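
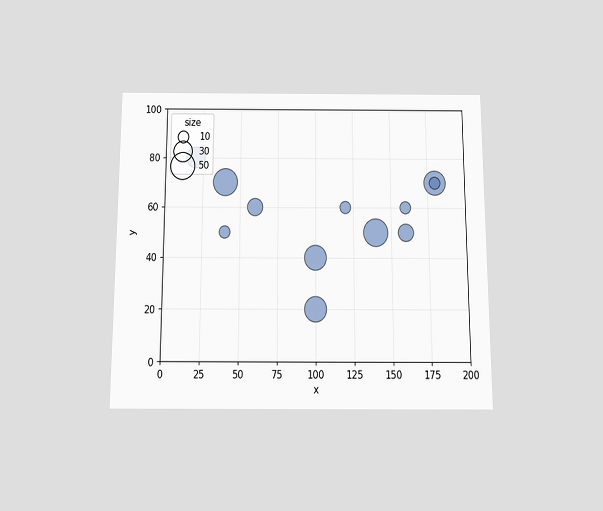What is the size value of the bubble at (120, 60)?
10

The chart is viewed slightly from below. Matching the bubble at (120, 60) against the size legend gives 10.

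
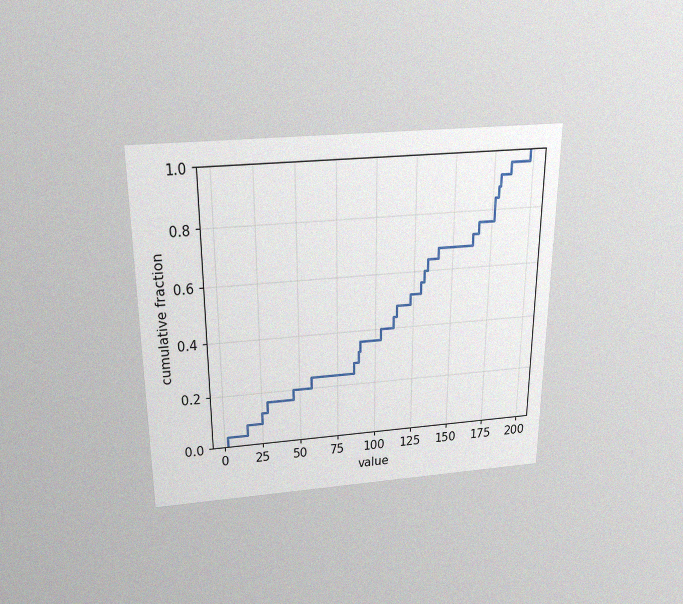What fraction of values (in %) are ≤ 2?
4%

The chart is viewed slightly from above, with some photo noise. At x=2 the ECDF step is at 4%.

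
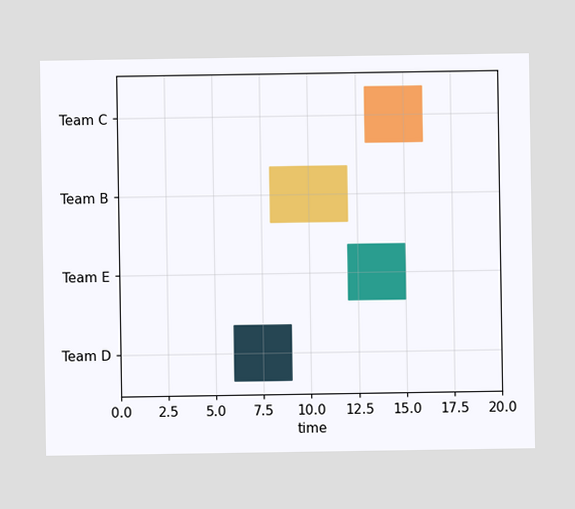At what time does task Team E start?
12

The Team E bar begins at t=12.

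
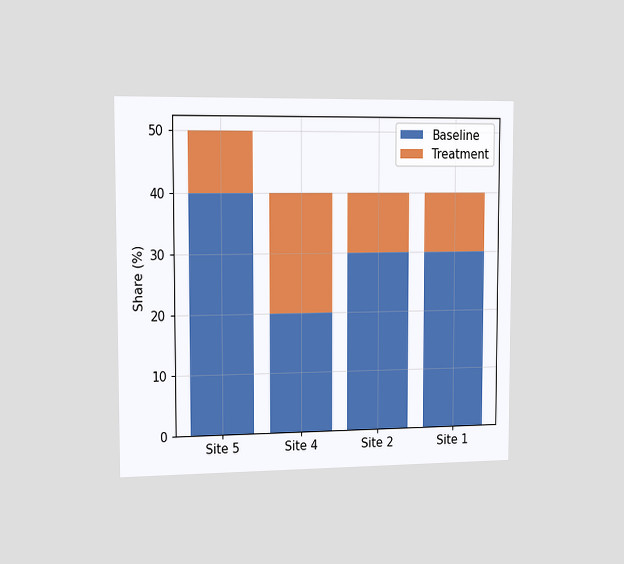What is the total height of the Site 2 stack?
40%

The chart is viewed slightly from the left. The Site 2 stack's top reaches 40% on the y-axis.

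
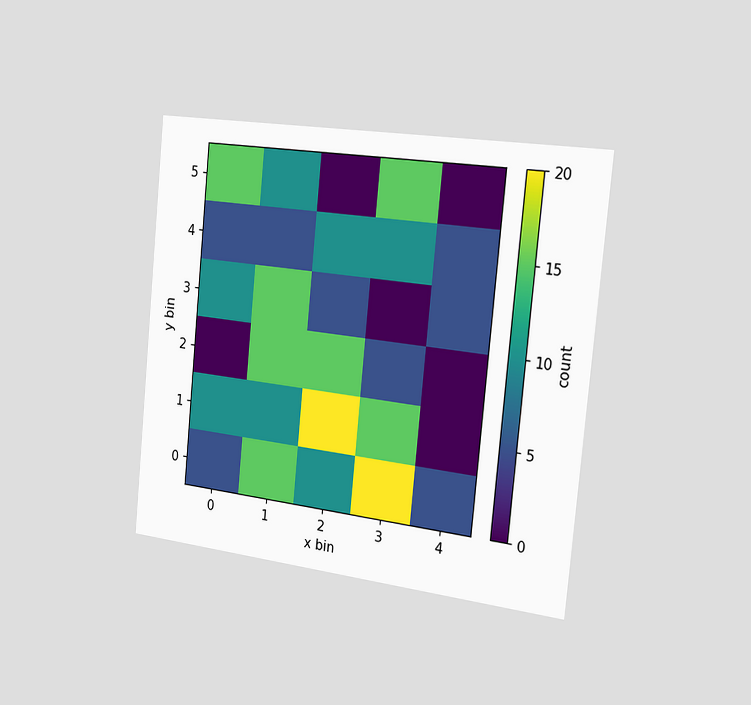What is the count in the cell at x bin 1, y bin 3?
15

The chart is tilted about 5° clockwise and viewed slightly from the right. Matching the cell (1, 3) against the colorbar gives 15.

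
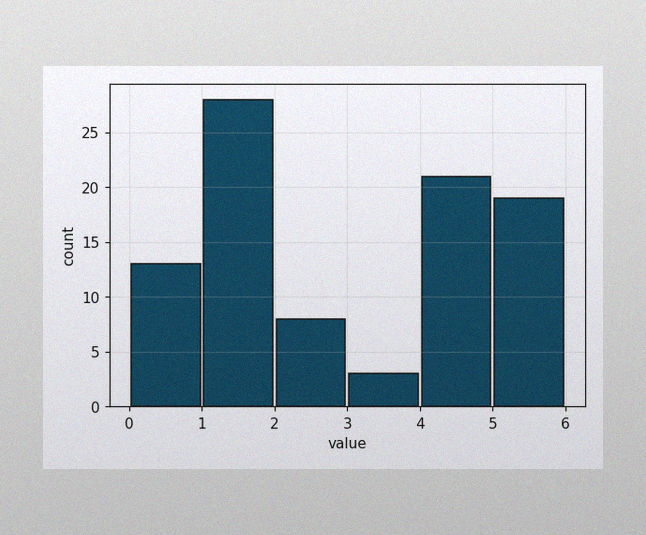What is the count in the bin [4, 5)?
The image has some photo noise and uneven lighting. The [4, 5) bin has height 21.

21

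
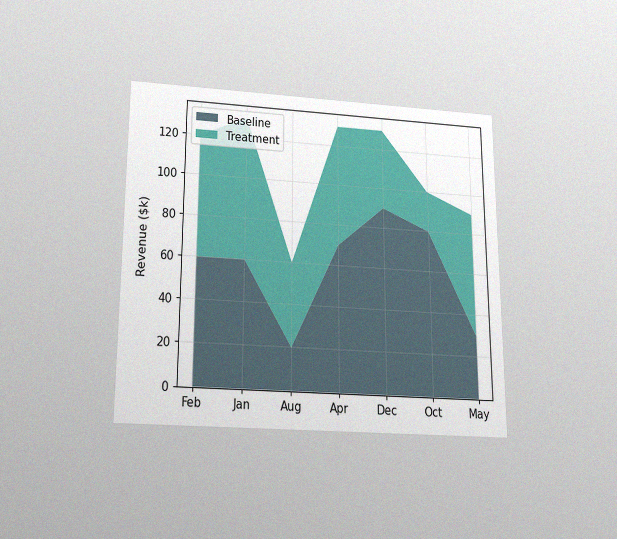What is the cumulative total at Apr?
The chart is viewed slightly from below, with some photo noise. The stacked total at Apr reaches $130k.

$130k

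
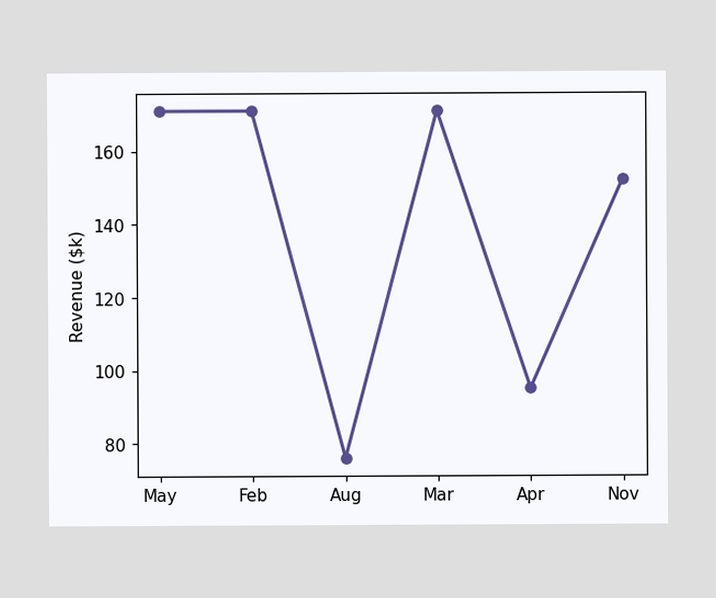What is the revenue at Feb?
At Feb, the line is at $171k.

$171k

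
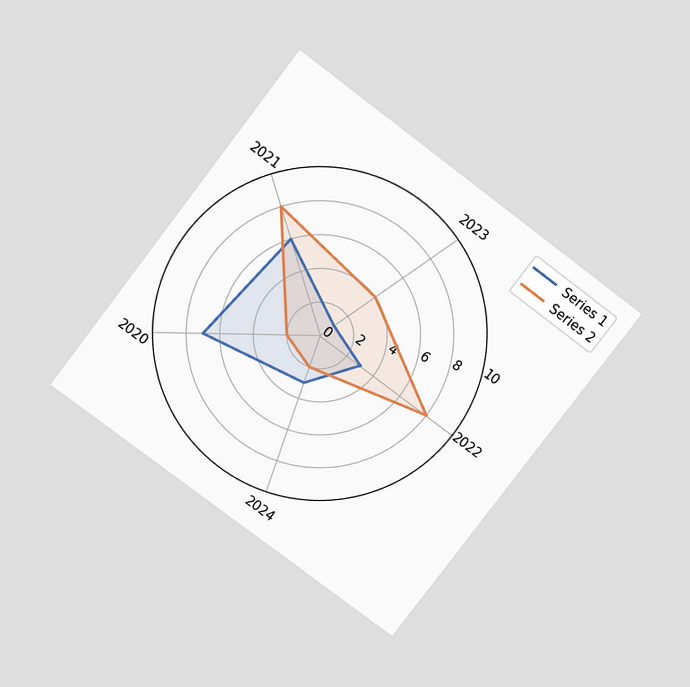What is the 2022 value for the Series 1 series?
The chart is tilted about 37° clockwise and viewed slightly from above. On the 2022 axis, Series 1 reaches 3.

3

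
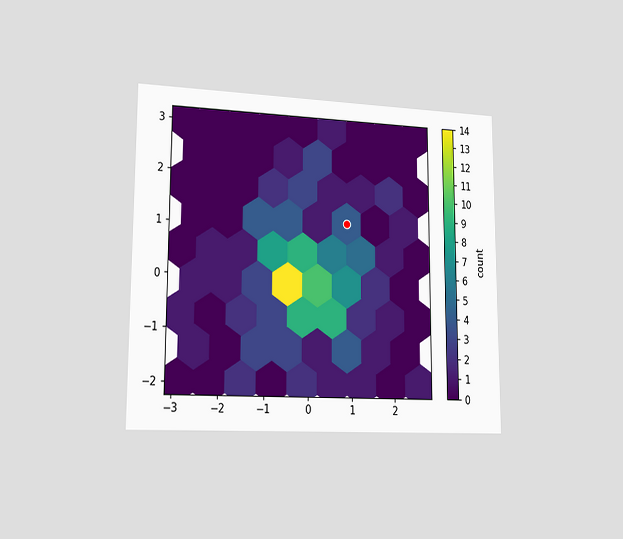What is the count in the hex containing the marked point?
The chart is viewed slightly from the left. The marked hex reads 4 on the colorbar.

4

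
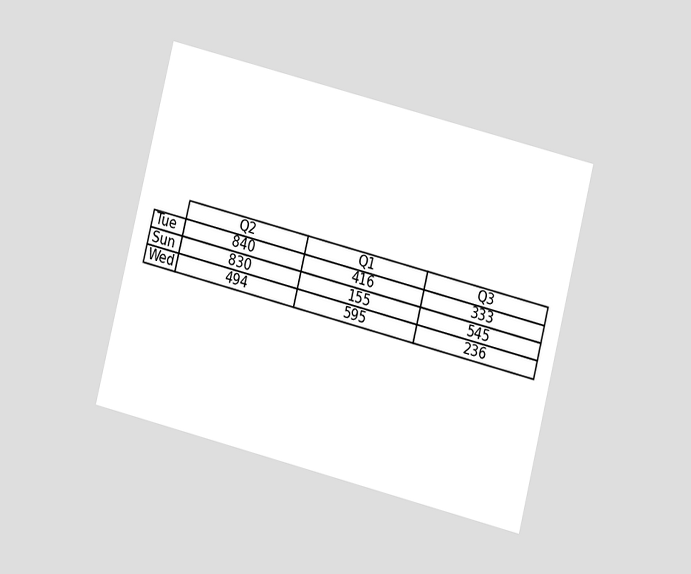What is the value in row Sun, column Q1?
155

The chart is tilted about 14° clockwise and viewed at a slight angle. The (Sun, Q1) cell reads 155.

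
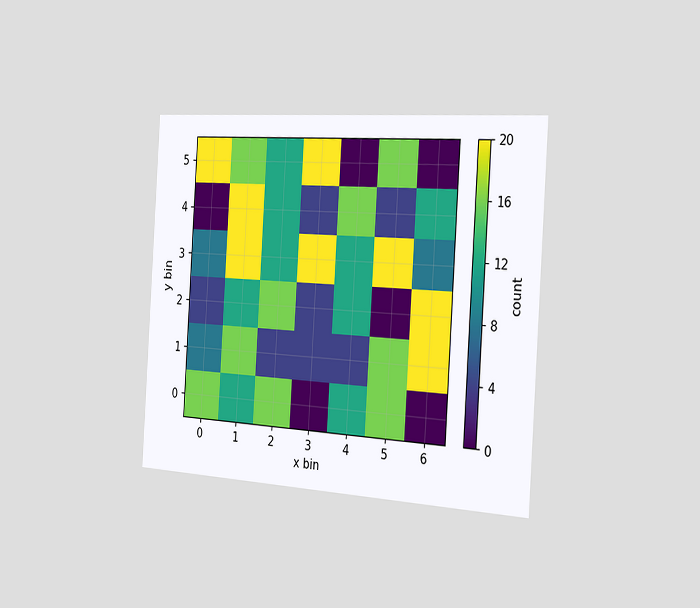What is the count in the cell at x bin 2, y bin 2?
The chart is tilted about 4° clockwise and viewed slightly from the right. Matching the cell (2, 2) against the colorbar gives 16.

16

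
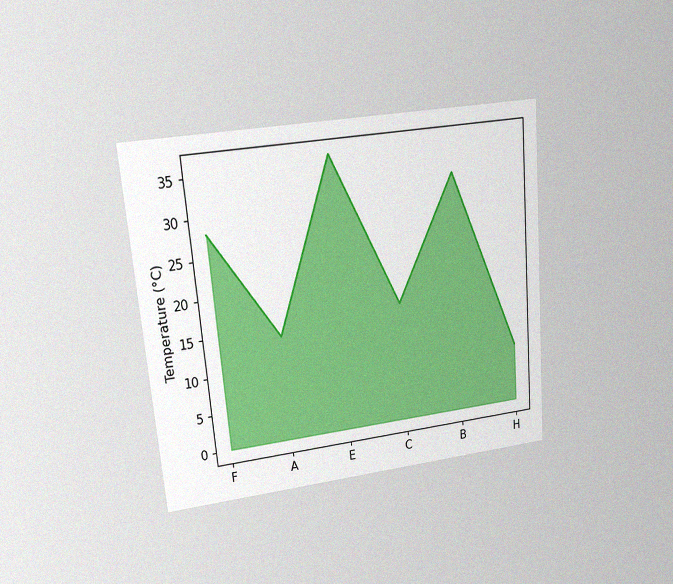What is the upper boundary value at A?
14°C

The chart is tilted about 5° counter-clockwise and viewed at a slight angle, with some photo noise. At A the upper boundary is at 14°C.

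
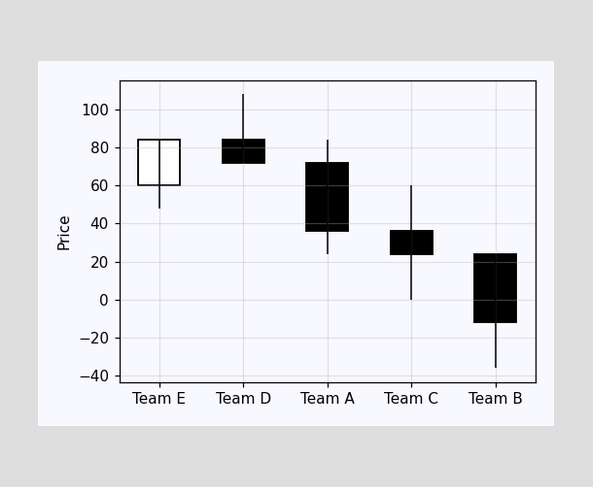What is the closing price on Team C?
24

The Team C candle closes at 24.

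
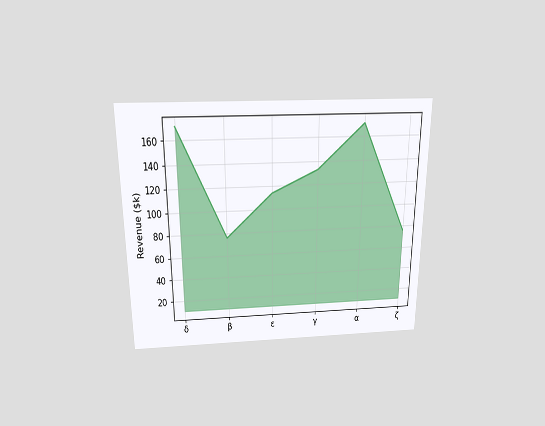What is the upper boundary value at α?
The chart is viewed slightly from above. At α the upper boundary is at $171k.

$171k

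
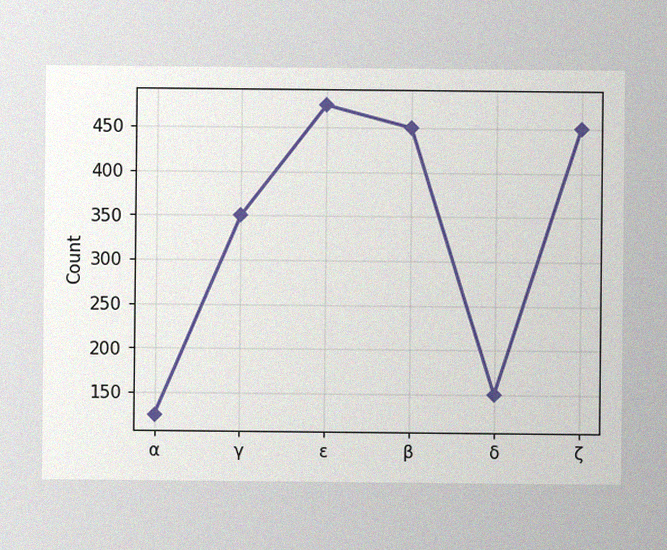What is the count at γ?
350

The image has some photo noise and uneven lighting. At γ, the line is at 350.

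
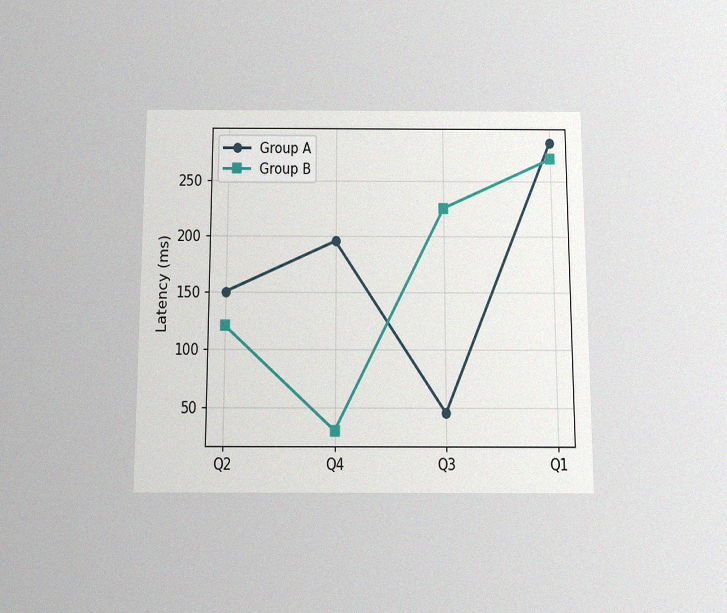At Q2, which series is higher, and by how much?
The chart is viewed slightly from below, with some photo noise. At Q2, Group A sits above the other line by 30ms.

Group A, by 30ms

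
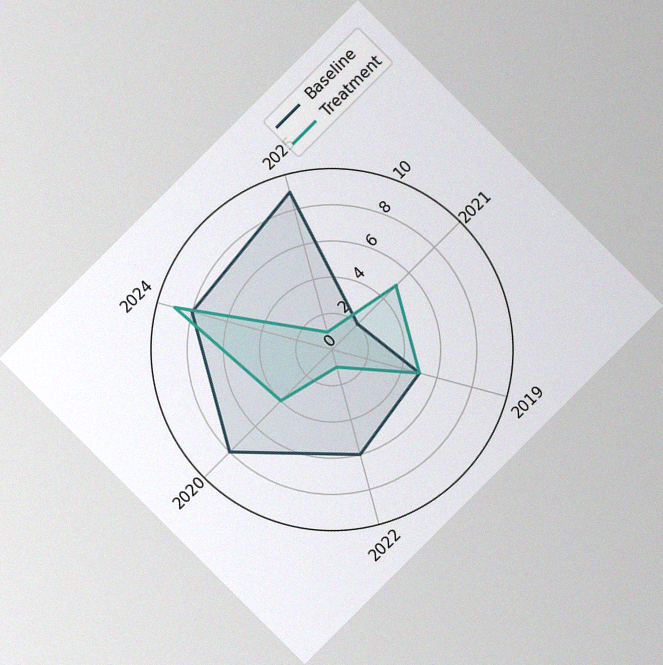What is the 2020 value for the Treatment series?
The chart is tilted about 45° counter-clockwise, with some photo noise. On the 2020 axis, Treatment reaches 4.

4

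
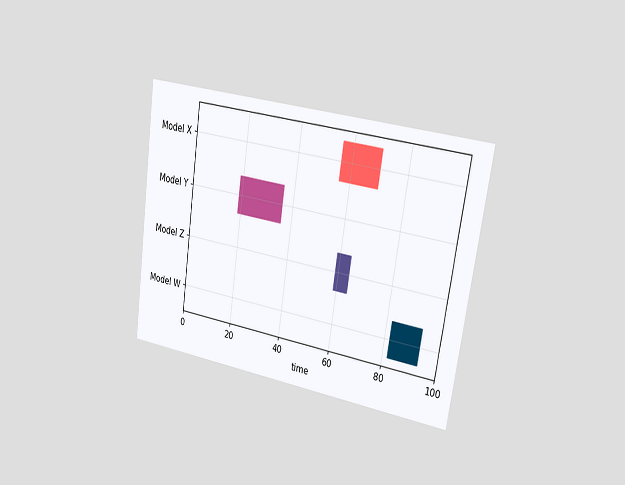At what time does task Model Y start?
The chart is tilted about 9° clockwise and viewed slightly from the right. The Model Y bar begins at t=19.

19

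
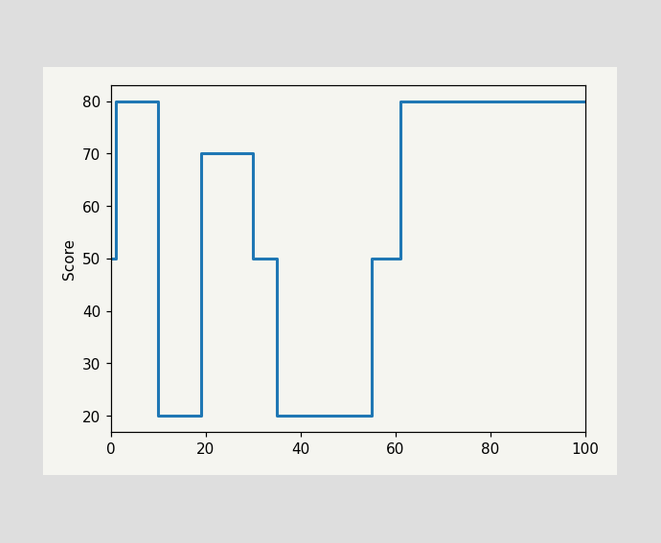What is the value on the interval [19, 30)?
On [19, 30) the step sits at 70.

70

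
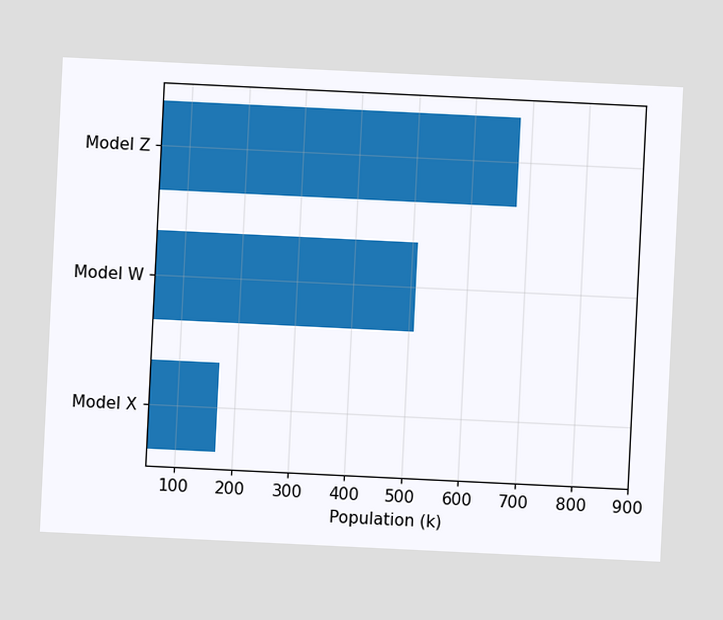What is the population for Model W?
The chart is tilted about 3° clockwise. Reading along the chart's x-axis, the Model W bar reaches 510k.

510k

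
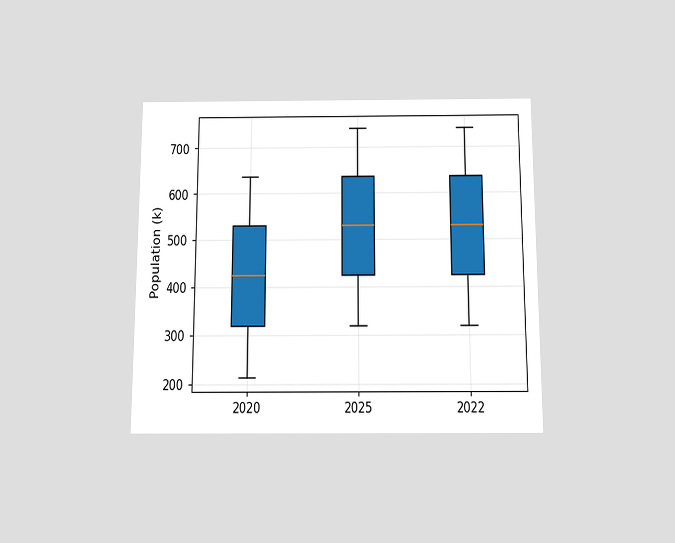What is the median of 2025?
The chart is viewed slightly from below. The median line in the 2025 box sits at 530k.

530k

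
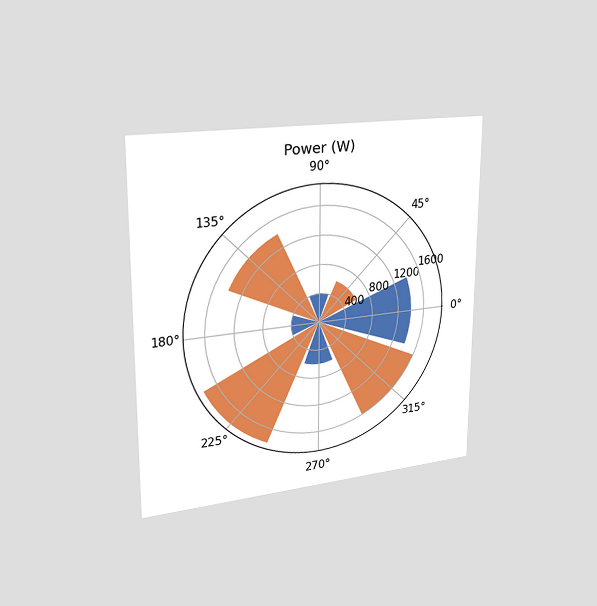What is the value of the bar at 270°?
The chart is viewed slightly from the left. The bar at 270° reaches 600W on the radial axis.

600W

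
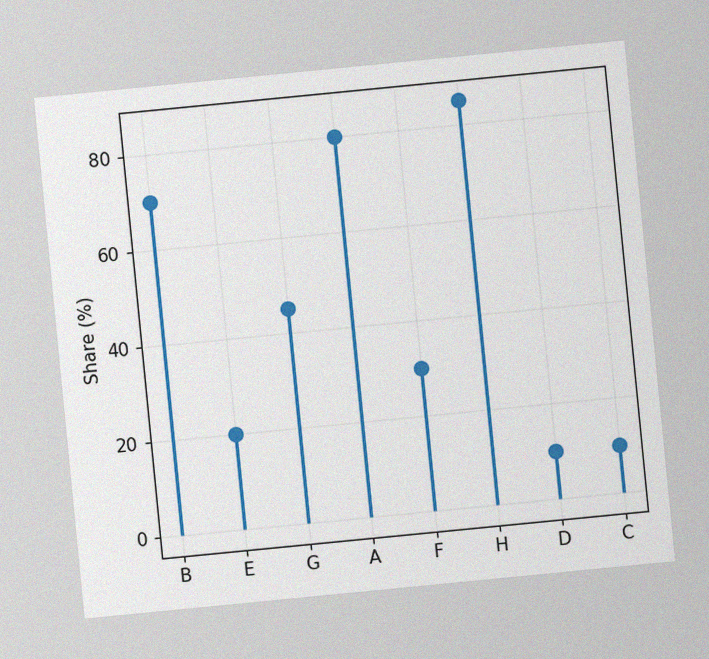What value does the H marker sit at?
85%

The chart is tilted about 6° counter-clockwise, with some photo noise. The H marker sits at 85%.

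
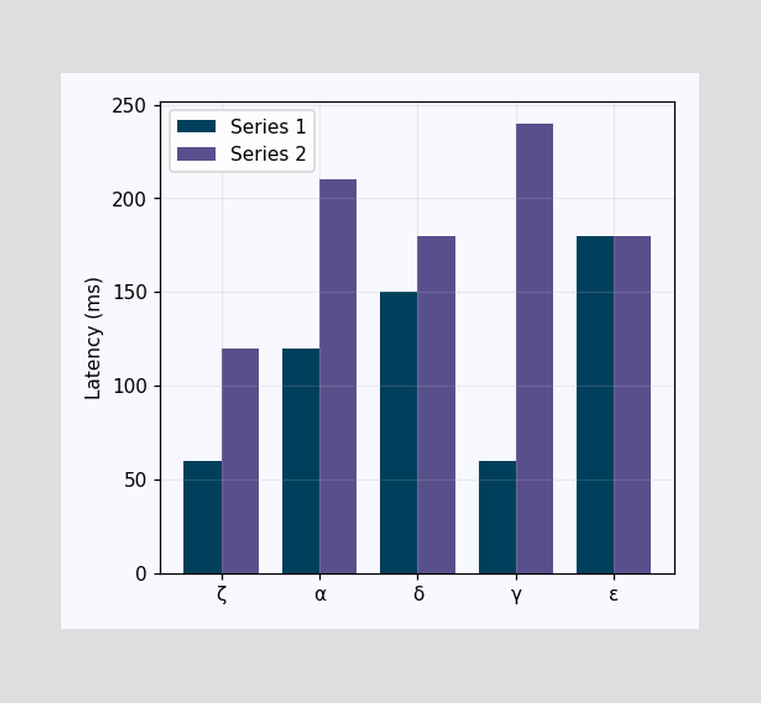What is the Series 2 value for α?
210ms

The Series 2 bar at α reaches 210ms on the y-axis.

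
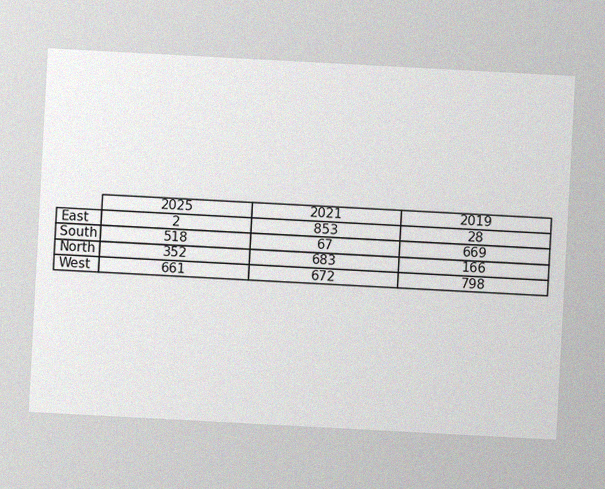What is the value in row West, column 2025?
661

The chart is tilted about 3° clockwise, with some photo noise. The (West, 2025) cell reads 661.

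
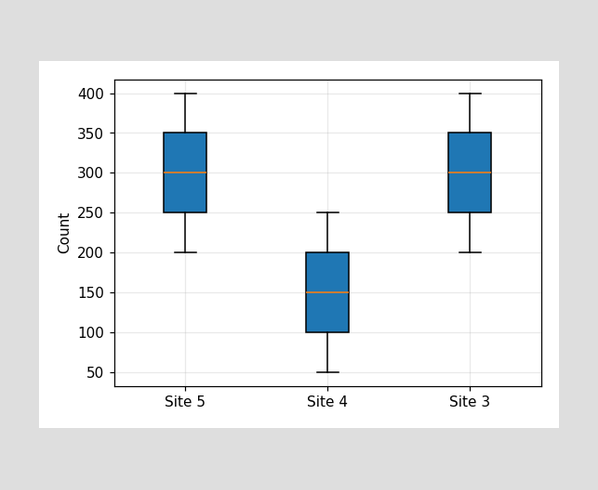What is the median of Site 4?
The median line in the Site 4 box sits at 150.

150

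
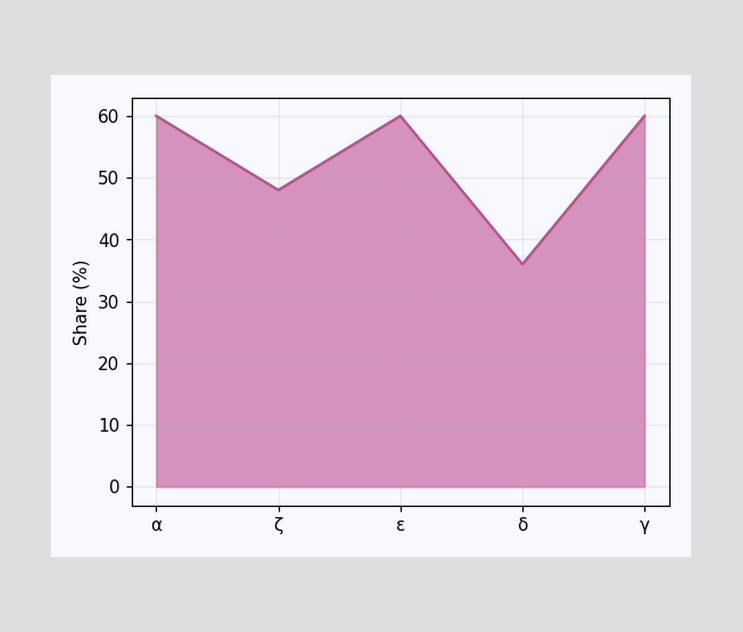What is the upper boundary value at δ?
36%

At δ the upper boundary is at 36%.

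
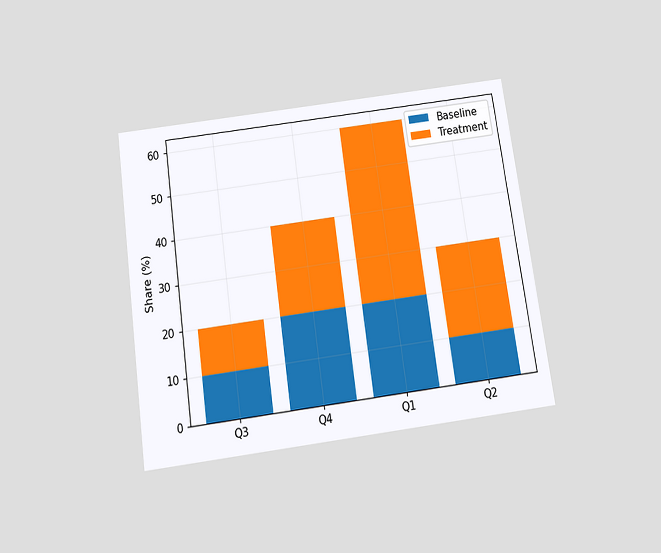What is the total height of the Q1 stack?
The chart is tilted about 8° counter-clockwise and viewed slightly from below. The Q1 stack's top reaches 60% on the y-axis.

60%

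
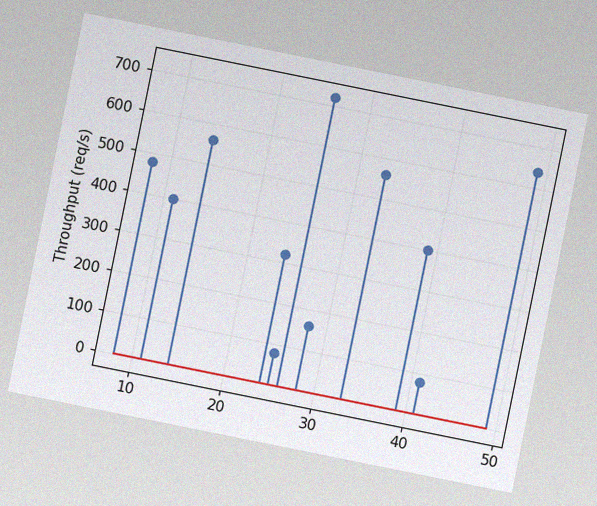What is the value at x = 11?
The chart is tilted about 11° clockwise, with some photo noise. The stem at x=11 reaches 400req/s.

400req/s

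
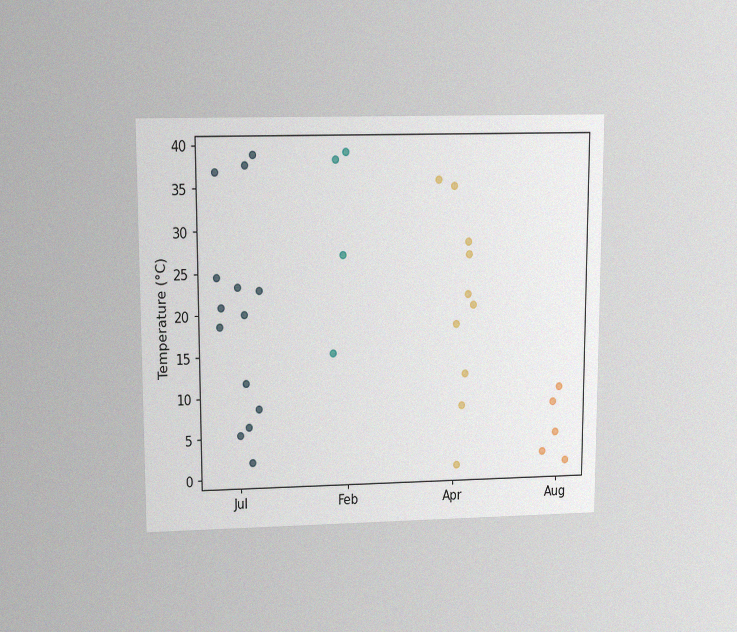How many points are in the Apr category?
10

The chart is viewed slightly from above, with some photo noise. Counting the markers in the Apr column gives 10.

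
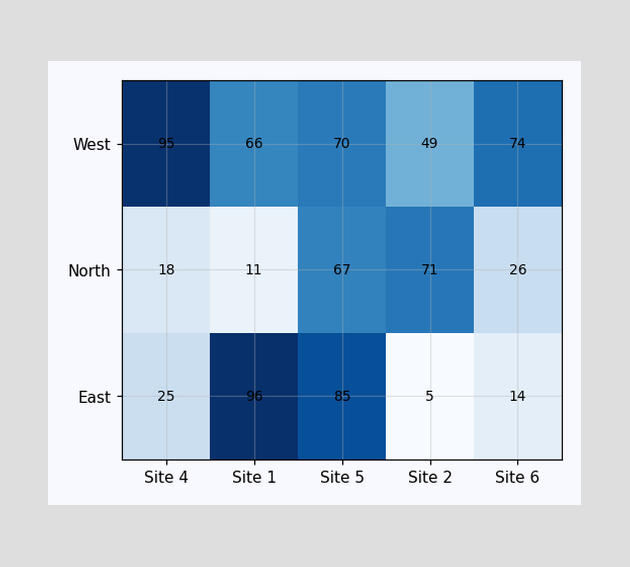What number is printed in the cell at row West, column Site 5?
The (West, Site 5) cell reads 70.

70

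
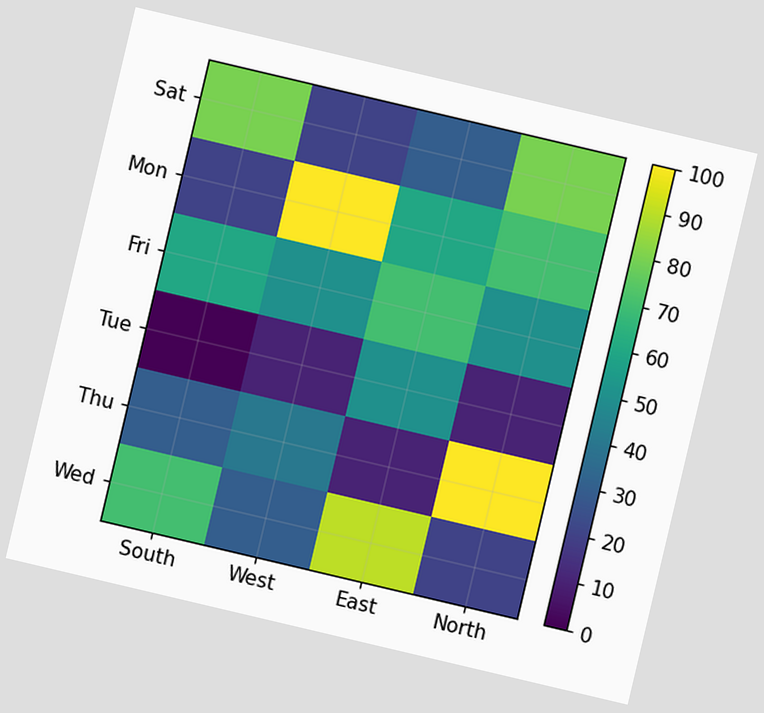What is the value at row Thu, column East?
The chart is tilted about 13° clockwise. Matching cell (Thu, East) against the colorbar gives 10.

10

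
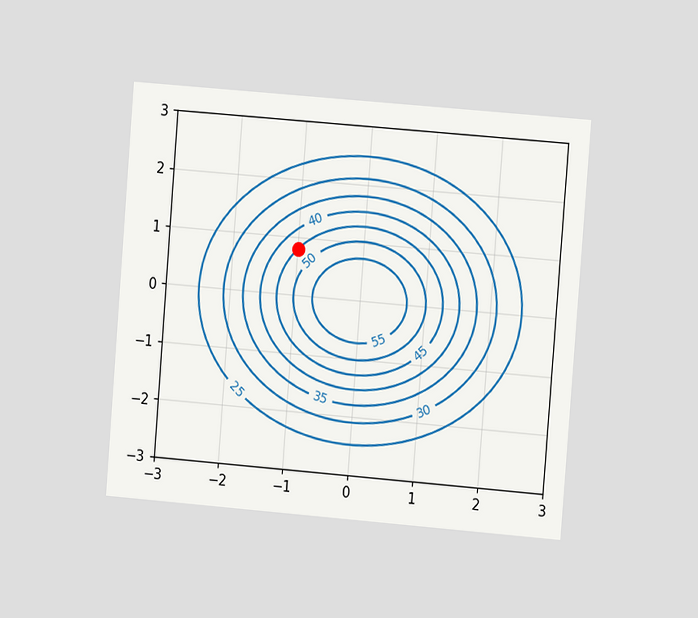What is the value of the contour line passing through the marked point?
45

The chart is tilted about 5° clockwise and viewed at a slight angle. The marked point sits on the contour labelled 45.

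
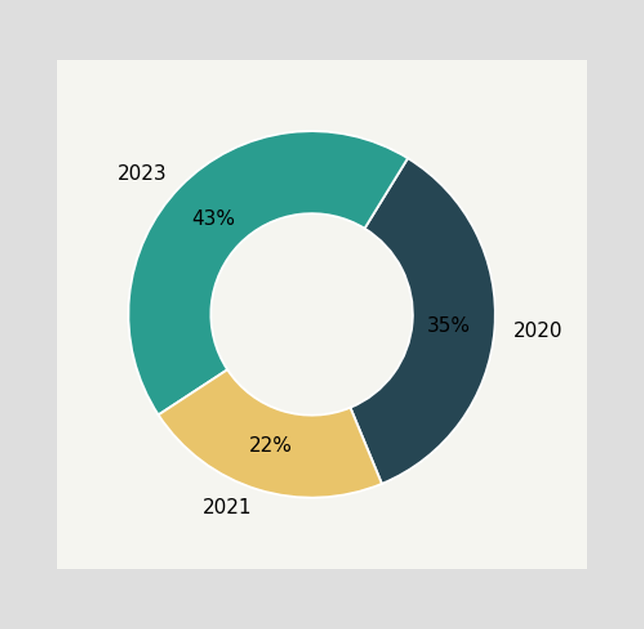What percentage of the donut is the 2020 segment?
35%

The 2020 segment takes up 35% of the ring.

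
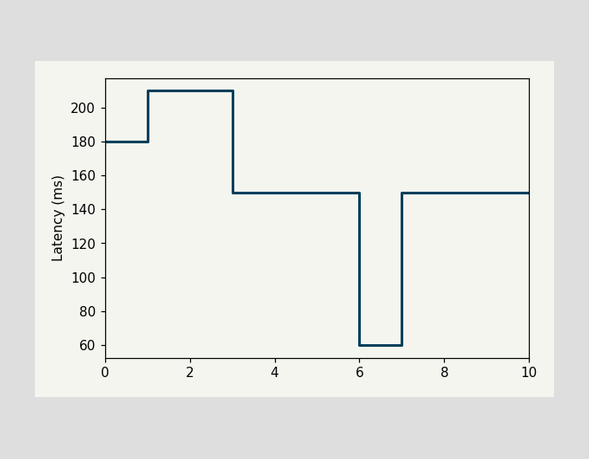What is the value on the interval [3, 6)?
On [3, 6) the step sits at 150ms.

150ms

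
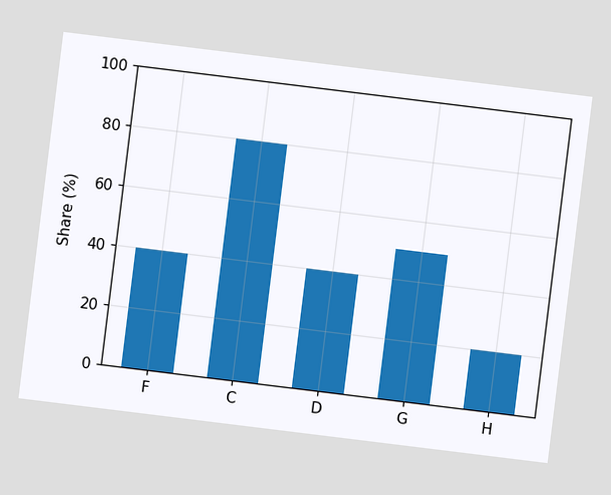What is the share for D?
40%

The chart is tilted about 7° clockwise. Reading along the chart's y-axis, the D bar reaches 40%.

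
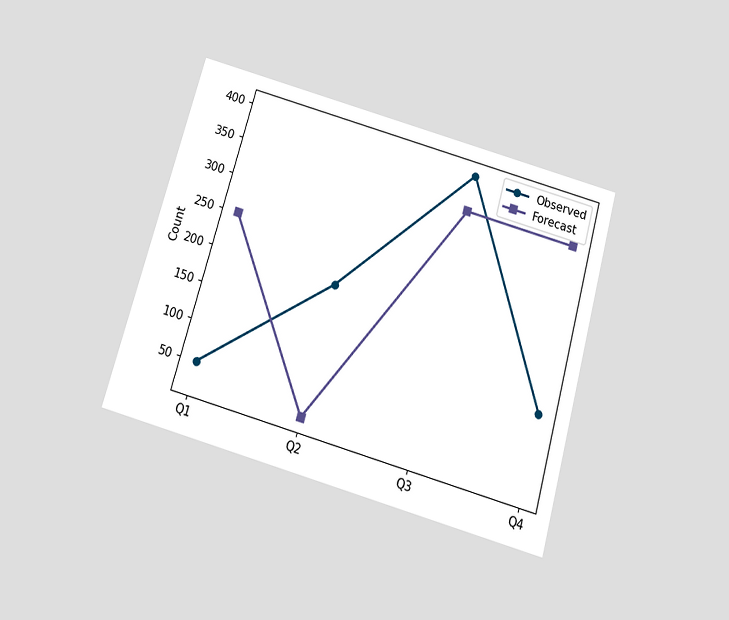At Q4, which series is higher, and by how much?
The chart is tilted about 16° clockwise and viewed slightly from below. At Q4, Forecast sits above the other line by 225.

Forecast, by 225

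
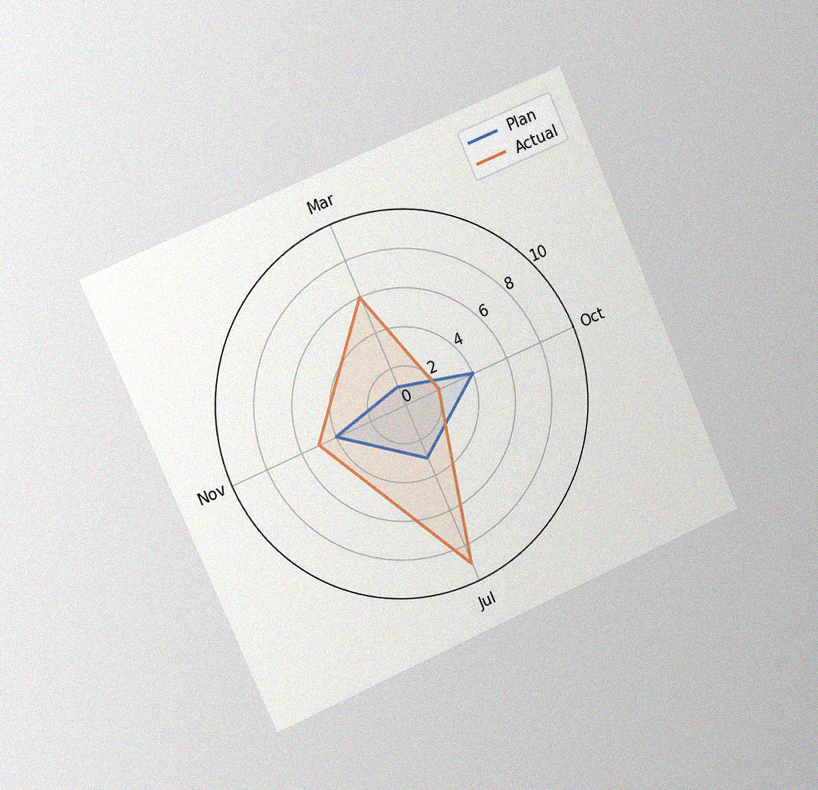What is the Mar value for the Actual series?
The chart is tilted about 24° counter-clockwise and viewed slightly from the left, with some photo noise. On the Mar axis, Actual reaches 6.

6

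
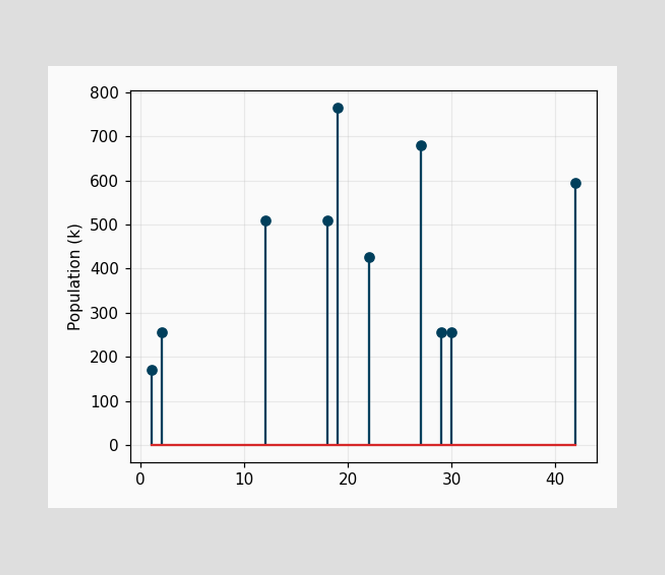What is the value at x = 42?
The stem at x=42 reaches 595k.

595k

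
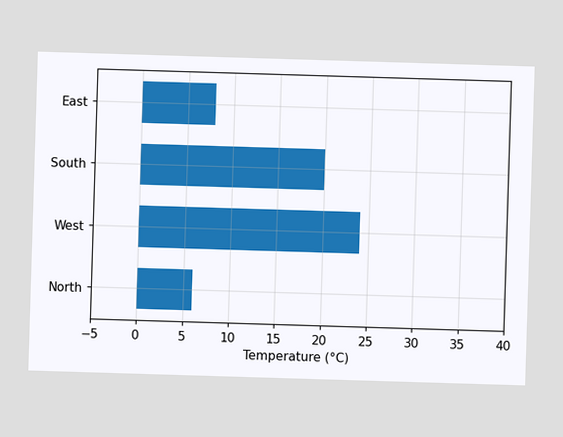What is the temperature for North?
Reading along the chart's x-axis, the North bar reaches 6°C.

6°C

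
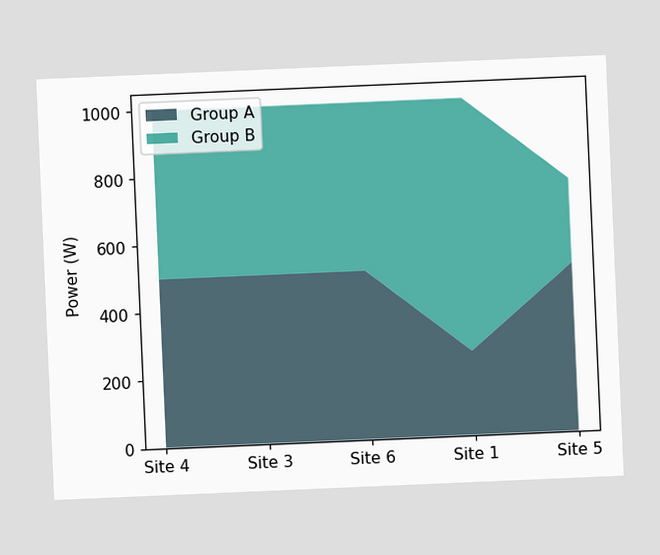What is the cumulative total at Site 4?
1000W

The chart is tilted about 2° counter-clockwise. The stacked total at Site 4 reaches 1000W.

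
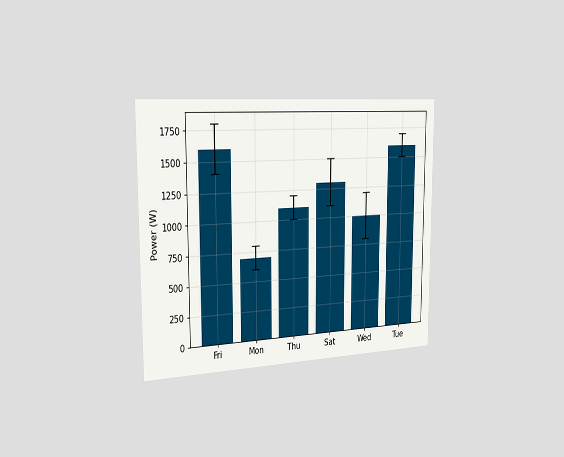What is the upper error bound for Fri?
The chart is viewed slightly from the left. The Fri bar's upper whisker reaches 1800W.

1800W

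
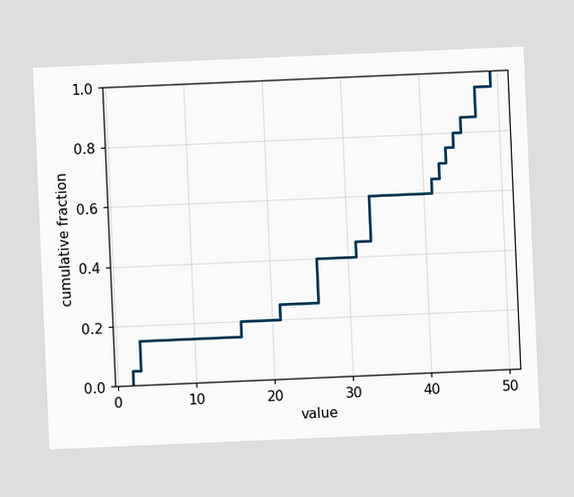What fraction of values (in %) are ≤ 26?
40%

The chart is tilted about 2° counter-clockwise. At x=26 the ECDF step is at 40%.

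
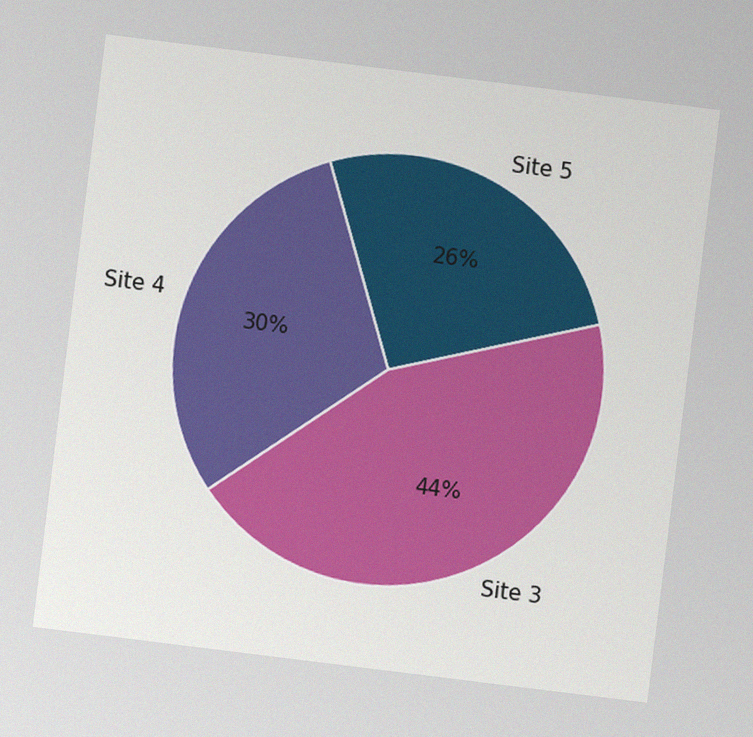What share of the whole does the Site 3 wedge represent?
44%

The chart is tilted about 7° clockwise, with some photo noise. The Site 3 slice takes up 44% of the pie.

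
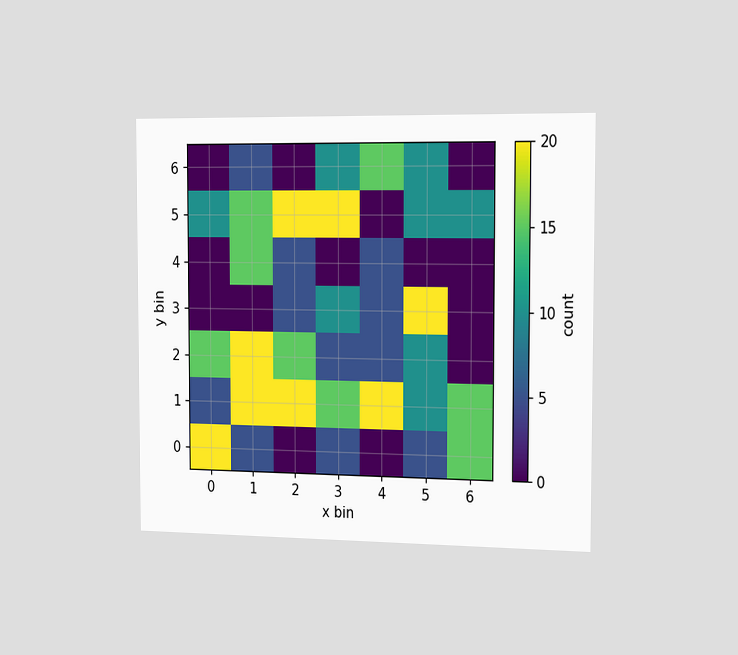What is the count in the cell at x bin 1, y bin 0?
5

The chart is viewed slightly from the right. Matching the cell (1, 0) against the colorbar gives 5.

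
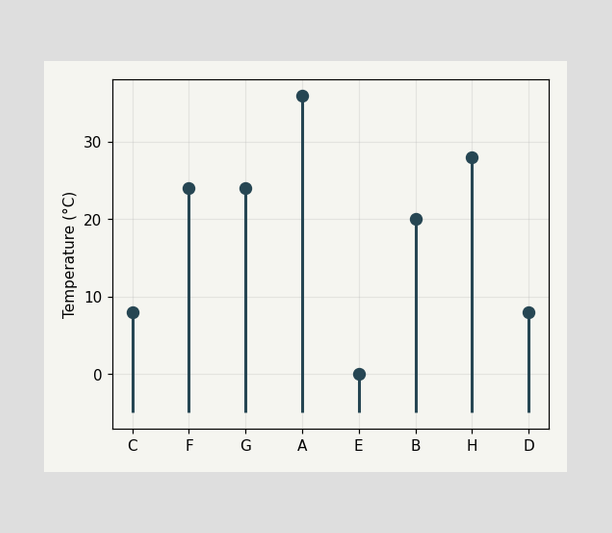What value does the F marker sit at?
24°C

The F marker sits at 24°C.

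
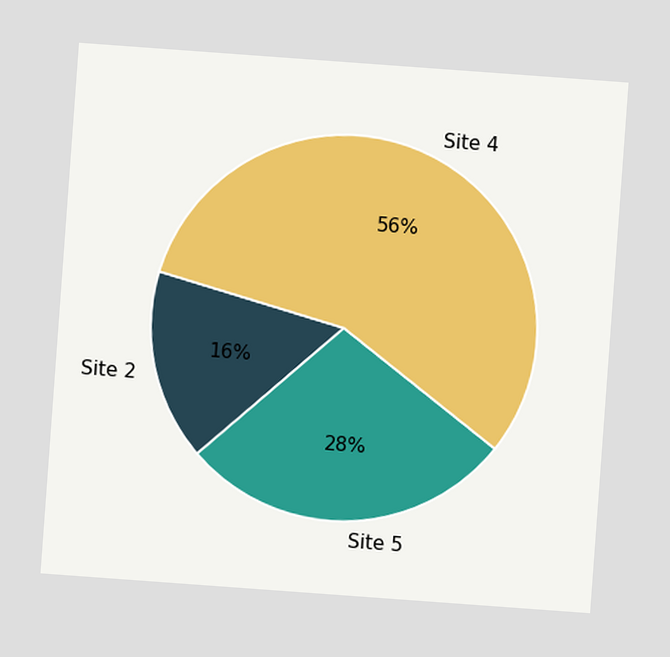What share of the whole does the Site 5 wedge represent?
The chart is tilted about 4° clockwise. The Site 5 slice takes up 28% of the pie.

28%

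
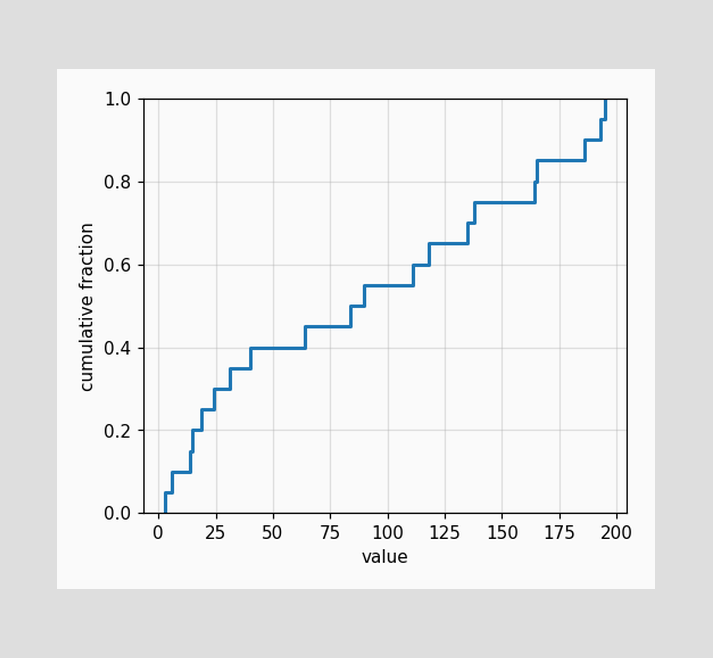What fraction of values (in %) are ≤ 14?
15%

At x=14 the ECDF step is at 15%.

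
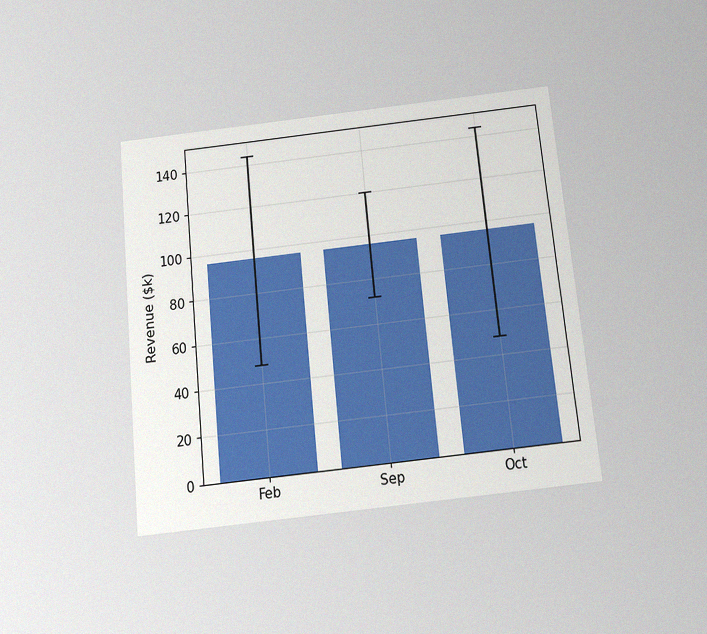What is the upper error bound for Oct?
The chart is tilted about 6° counter-clockwise and viewed slightly from below, with some photo noise. The Oct bar's upper whisker reaches $144k.

$144k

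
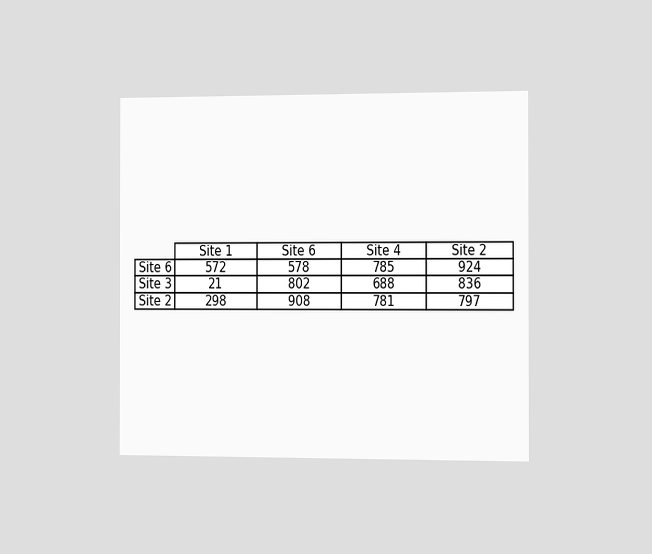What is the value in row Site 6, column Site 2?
924

The chart is viewed slightly from the right. The (Site 6, Site 2) cell reads 924.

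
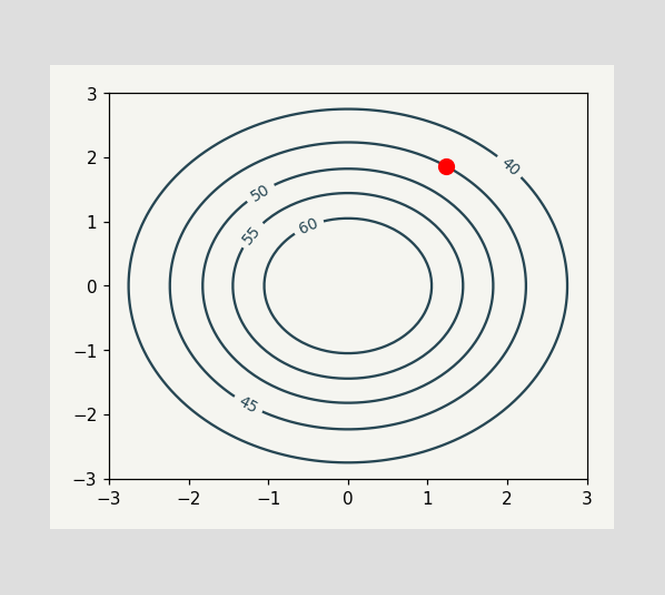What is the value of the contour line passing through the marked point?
45

The marked point sits on the contour labelled 45.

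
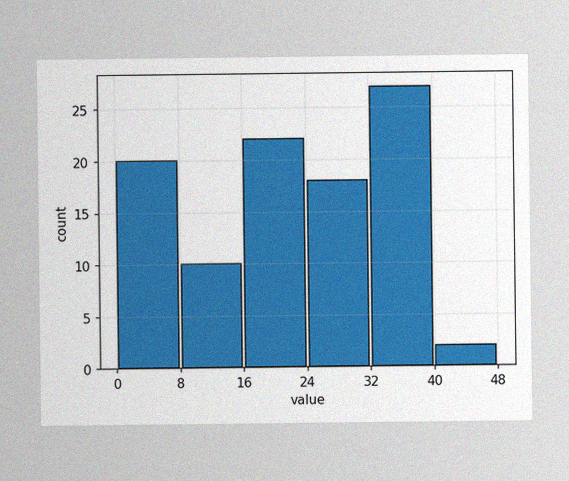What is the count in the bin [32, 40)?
27

The image has some photo noise and uneven lighting. The [32, 40) bin has height 27.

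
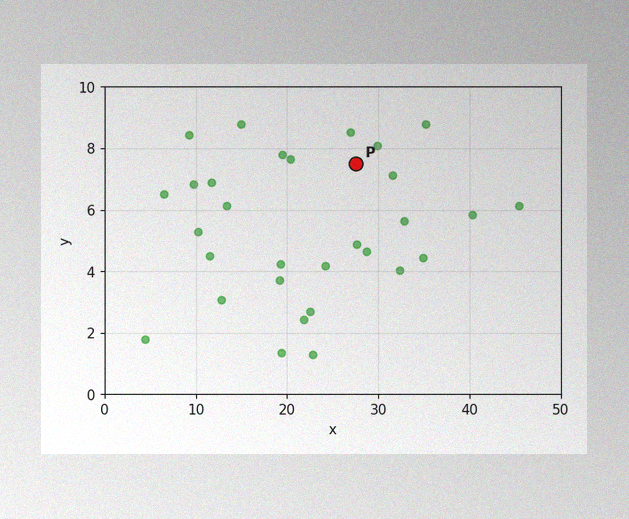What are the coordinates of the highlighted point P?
The image has some photo noise and uneven lighting. Following the gridlines from P to each axis, P sits at (27.5, 7.5).

(27.5, 7.5)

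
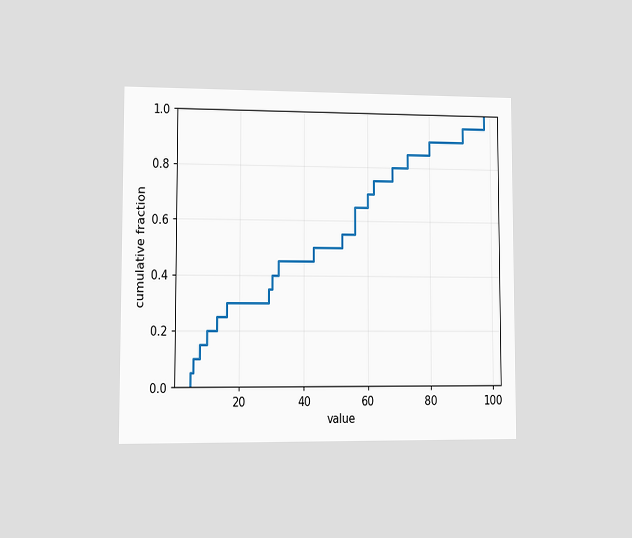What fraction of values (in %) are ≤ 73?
The chart is viewed at a slight angle. At x=73 the ECDF step is at 85%.

85%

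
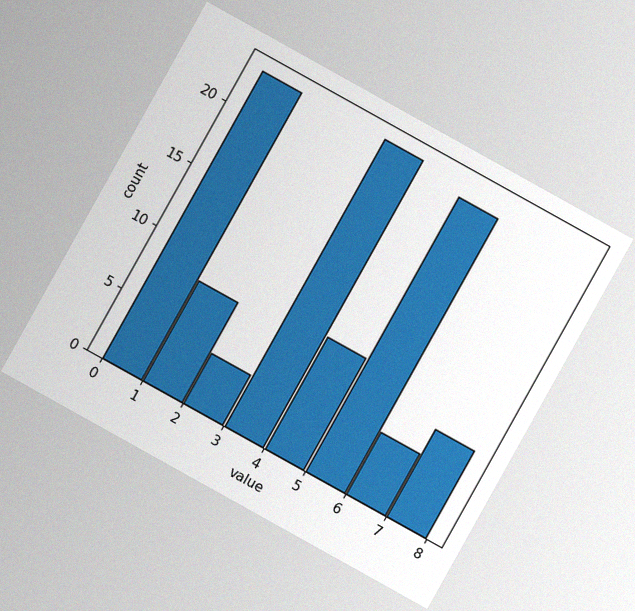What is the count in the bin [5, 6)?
The chart is tilted about 29° clockwise, with some photo noise. The [5, 6) bin has height 22.

22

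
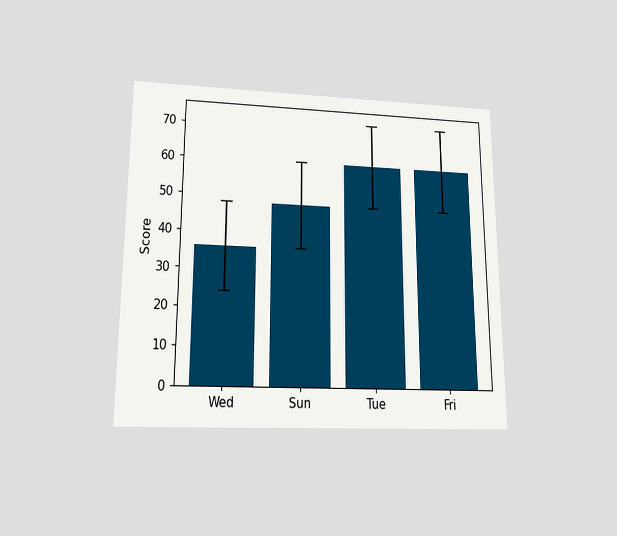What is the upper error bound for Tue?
72

The chart is viewed slightly from below. The Tue bar's upper whisker reaches 72.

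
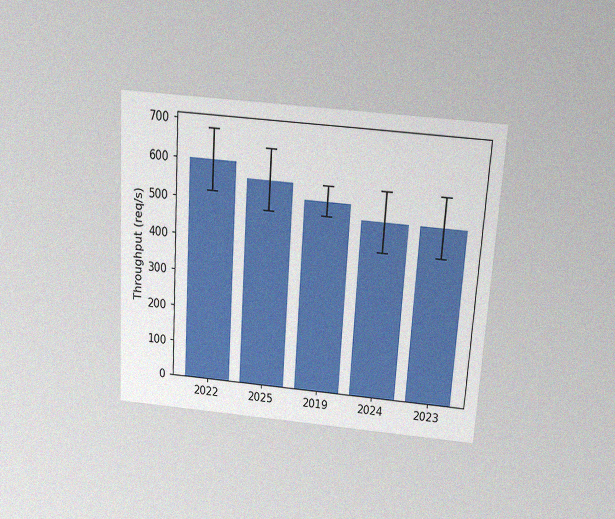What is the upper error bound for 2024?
The chart is tilted about 4° clockwise and viewed slightly from above, with some photo noise. The 2024 bar's upper whisker reaches 560req/s.

560req/s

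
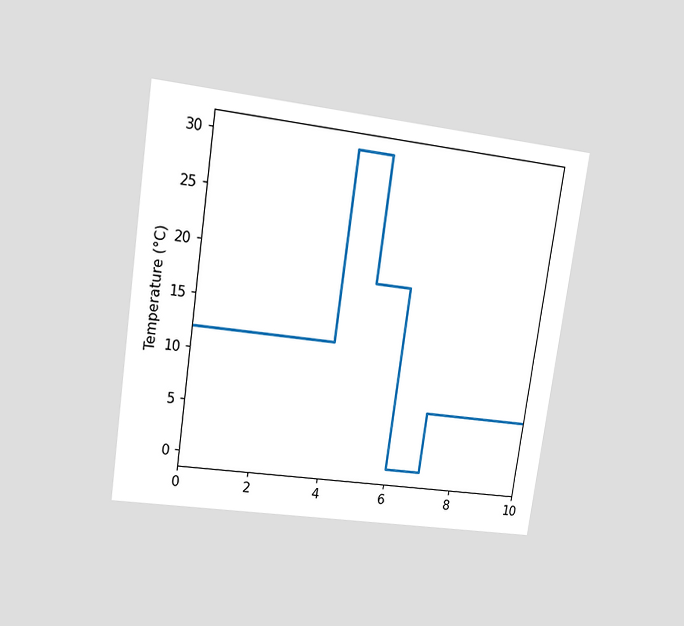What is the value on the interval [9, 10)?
6°C

The chart is tilted about 8° clockwise and viewed at a slight angle. On [9, 10) the step sits at 6°C.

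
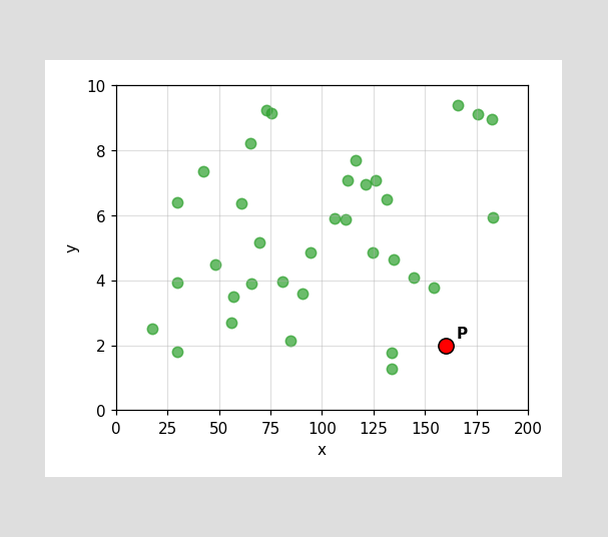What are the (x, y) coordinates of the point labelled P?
Following the gridlines from P to each axis, P sits at (160, 2).

(160, 2)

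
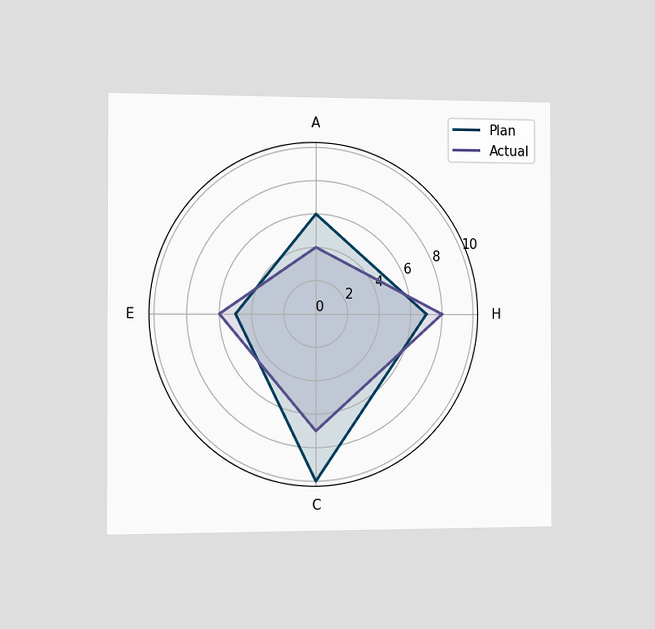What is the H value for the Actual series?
The chart is viewed slightly from the left. On the H axis, Actual reaches 8.

8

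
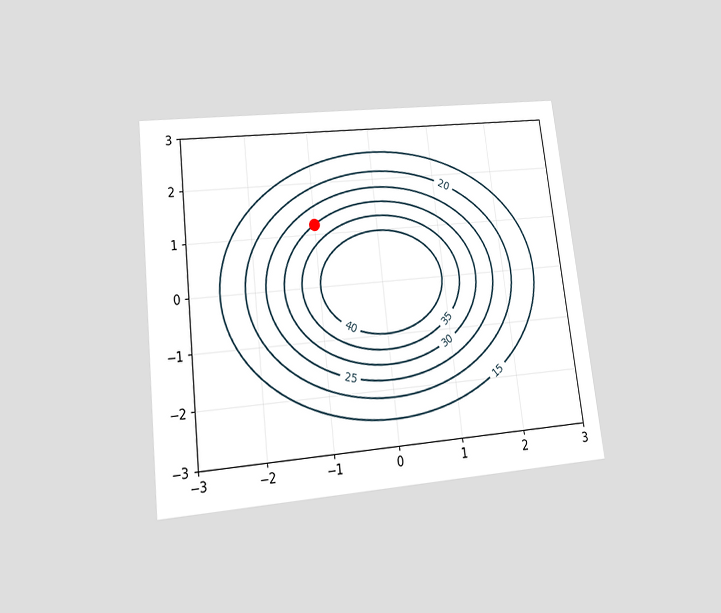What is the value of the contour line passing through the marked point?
The chart is tilted about 7° counter-clockwise and viewed slightly from below. The marked point sits on the contour labelled 30.

30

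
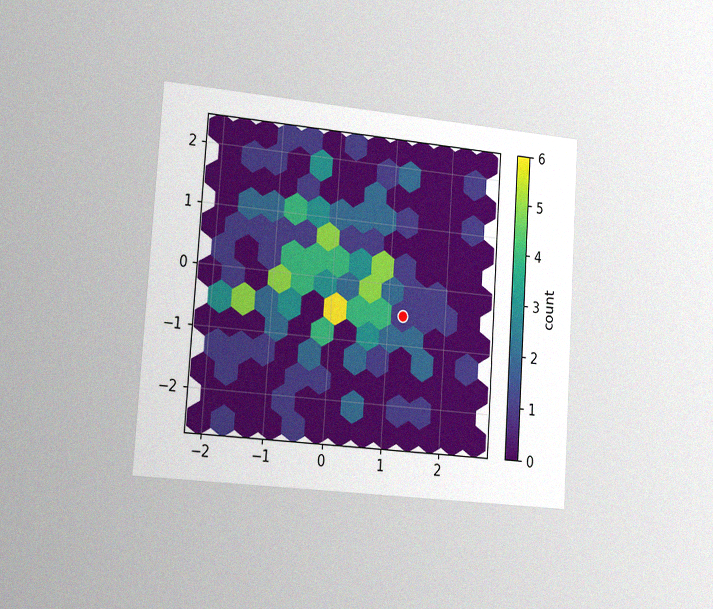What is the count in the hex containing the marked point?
The chart is tilted about 4° clockwise and viewed slightly from the left, with some photo noise. The marked hex reads 1 on the colorbar.

1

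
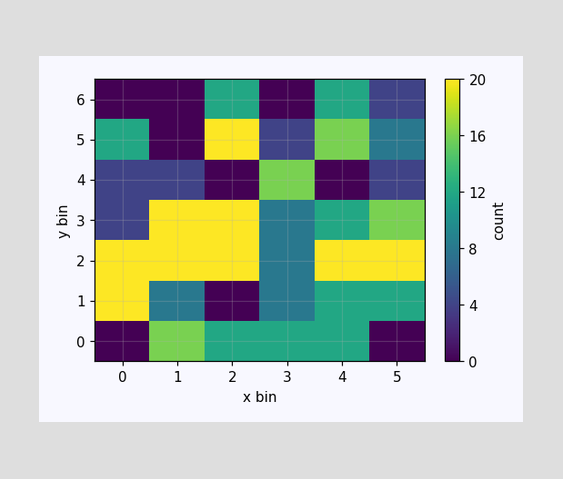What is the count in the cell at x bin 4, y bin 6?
Matching the cell (4, 6) against the colorbar gives 12.

12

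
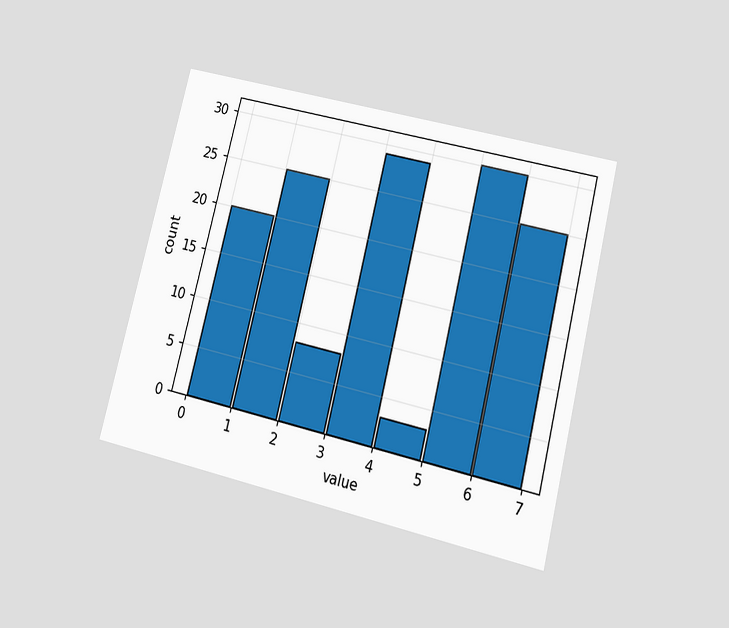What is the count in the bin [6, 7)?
The chart is tilted about 14° clockwise and viewed at a slight angle. The [6, 7) bin has height 25.

25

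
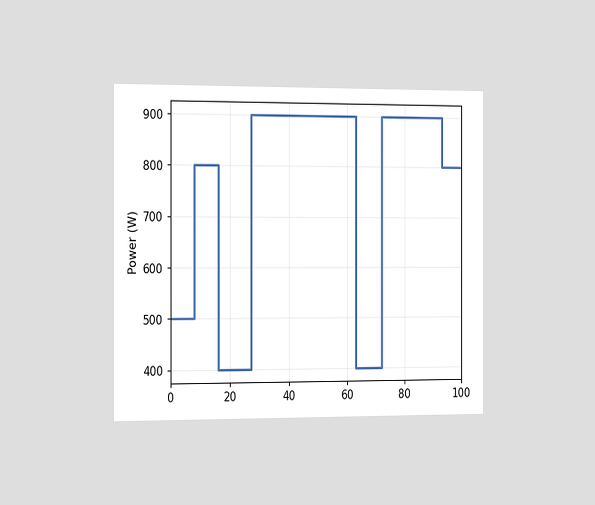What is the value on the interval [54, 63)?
900W

The chart is viewed slightly from the left. On [54, 63) the step sits at 900W.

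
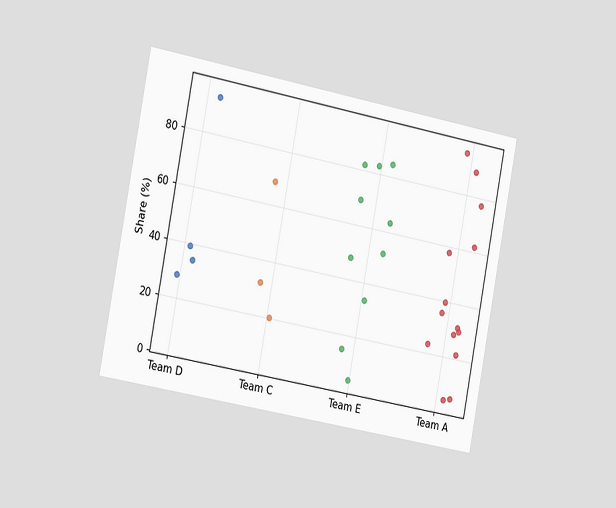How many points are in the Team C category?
The chart is tilted about 11° clockwise and viewed slightly from the left. Counting the markers in the Team C column gives 3.

3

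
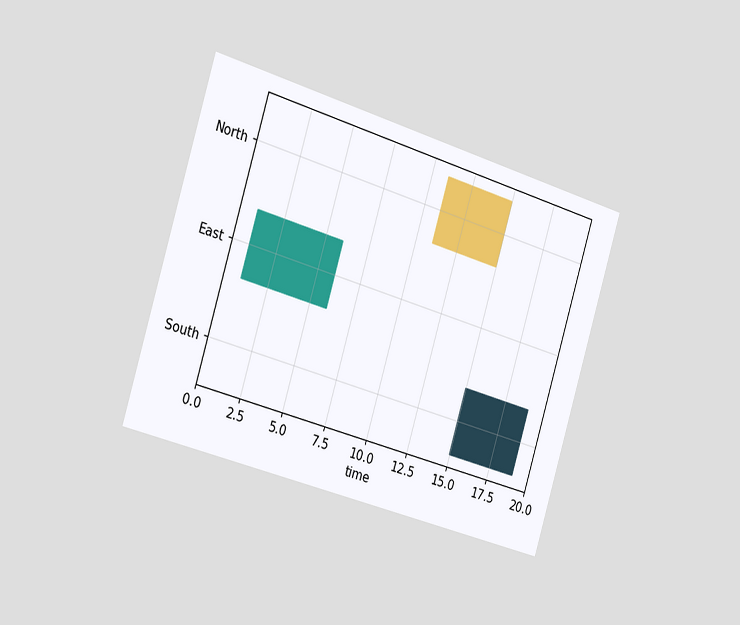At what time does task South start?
15

The chart is tilted about 17° clockwise and viewed slightly from the left. The South bar begins at t=15.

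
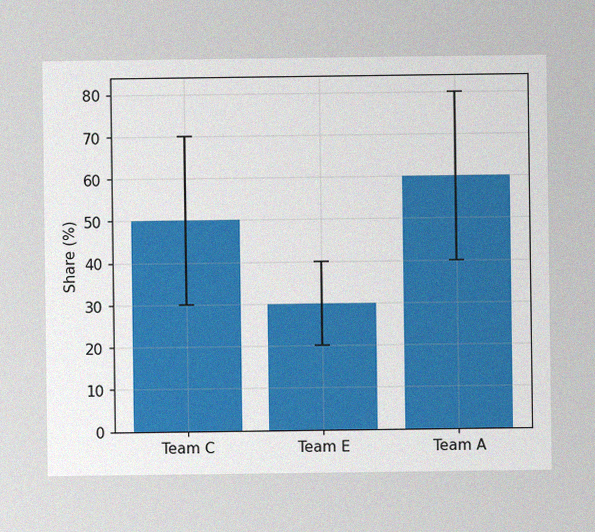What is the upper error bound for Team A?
80%

The image has some photo noise and uneven lighting. The Team A bar's upper whisker reaches 80%.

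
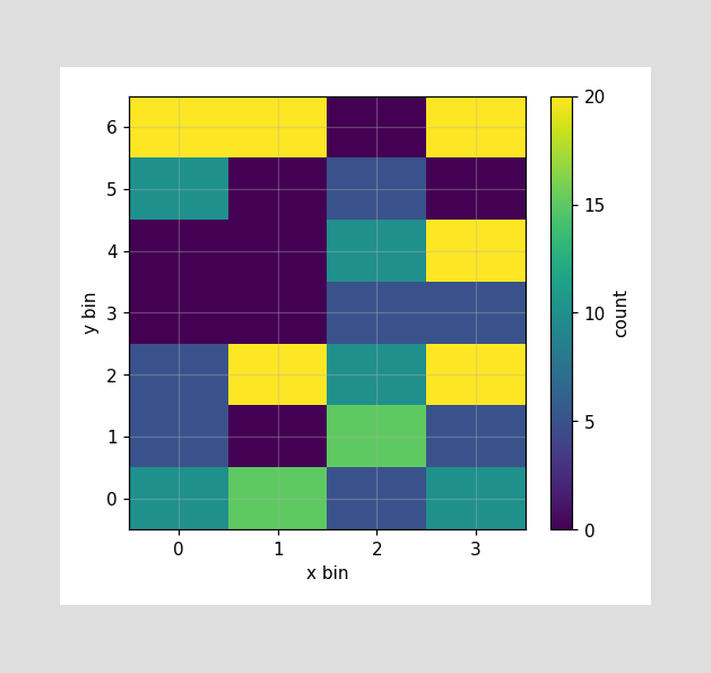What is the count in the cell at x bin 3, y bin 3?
5

Matching the cell (3, 3) against the colorbar gives 5.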